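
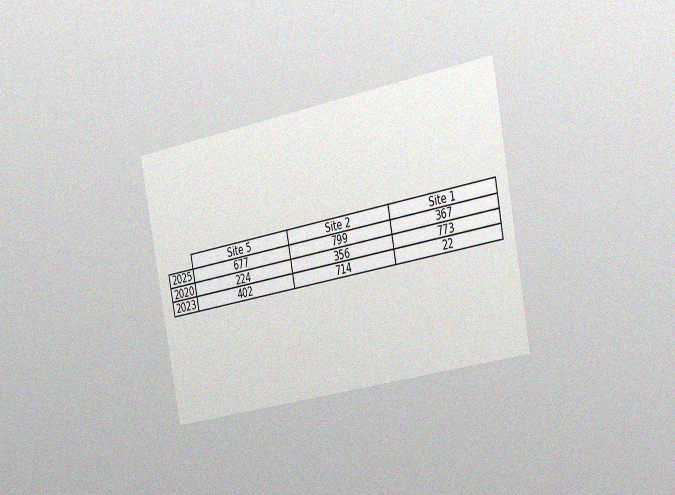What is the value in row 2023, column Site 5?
402

The chart is tilted about 11° counter-clockwise and viewed slightly from the right, with some photo noise. The (2023, Site 5) cell reads 402.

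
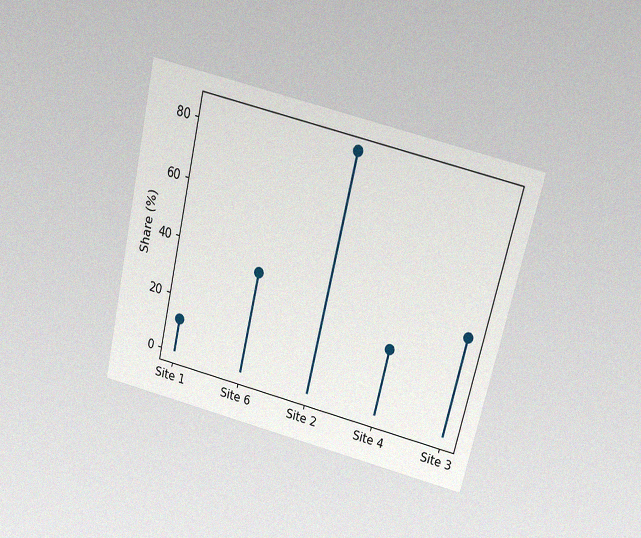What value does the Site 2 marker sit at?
84%

The chart is tilted about 14° clockwise and viewed slightly from above, with some photo noise. The Site 2 marker sits at 84%.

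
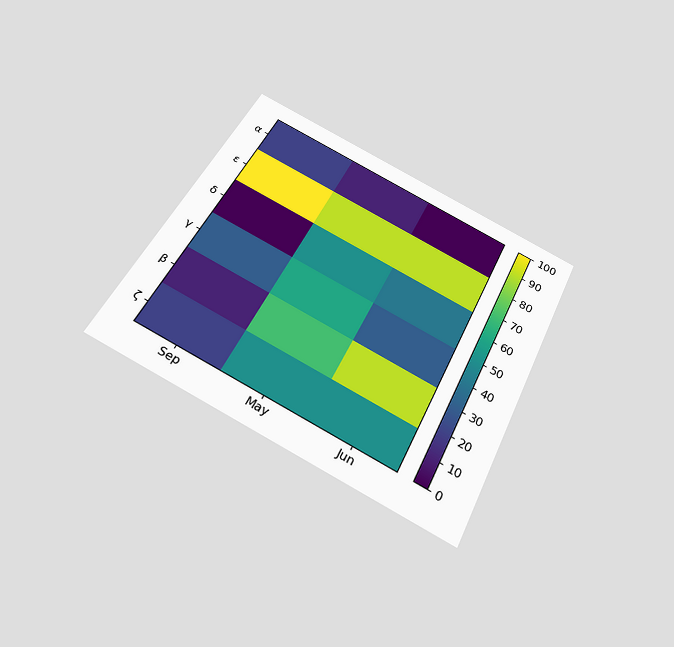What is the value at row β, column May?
70

The chart is tilted about 26° clockwise and viewed slightly from below. Matching cell (β, May) against the colorbar gives 70.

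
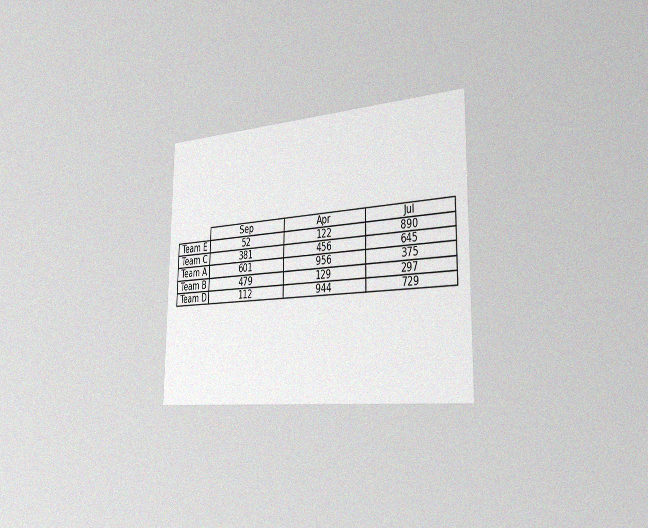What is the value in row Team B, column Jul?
297

The chart is viewed slightly from the right, with some photo noise. The (Team B, Jul) cell reads 297.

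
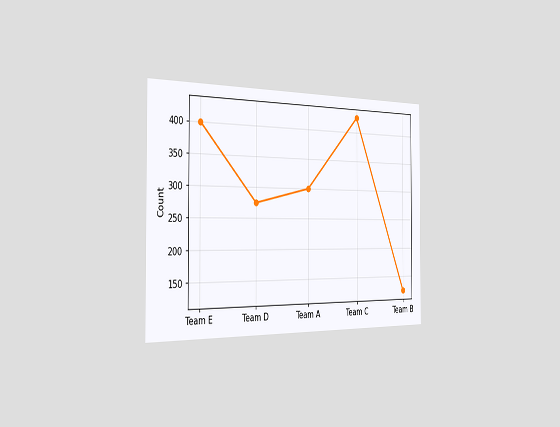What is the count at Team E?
400

The chart is viewed slightly from the left. At Team E, the line is at 400.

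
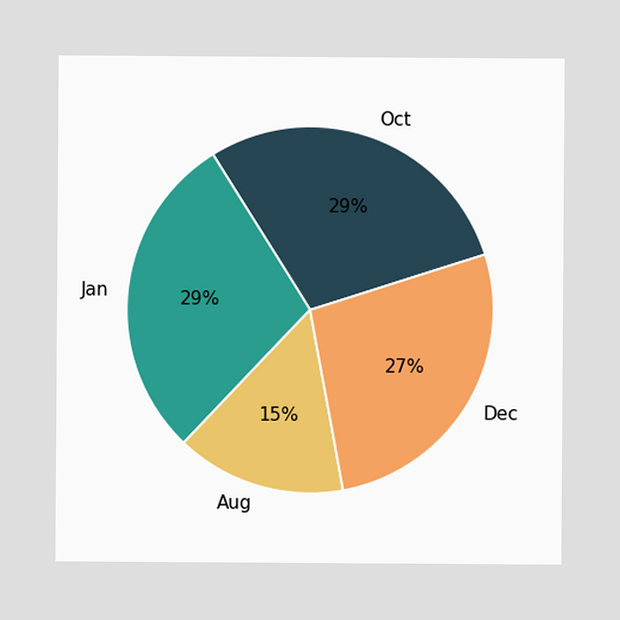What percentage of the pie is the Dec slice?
The Dec slice takes up 27% of the pie.

27%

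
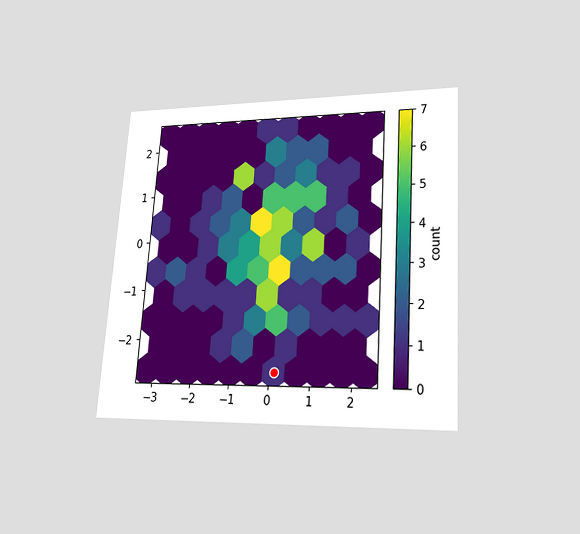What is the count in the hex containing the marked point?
The chart is tilted about 4° clockwise and viewed at a slight angle. The marked hex reads 1 on the colorbar.

1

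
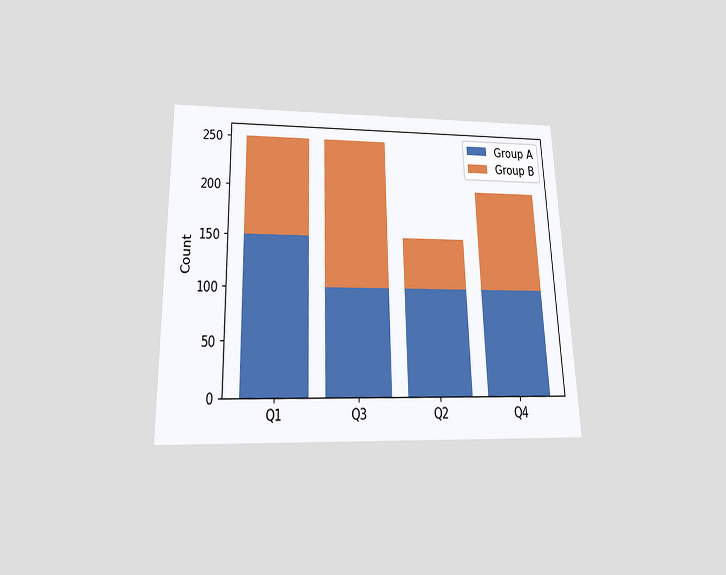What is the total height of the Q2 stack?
The chart is viewed slightly from below. The Q2 stack's top reaches 150 on the y-axis.

150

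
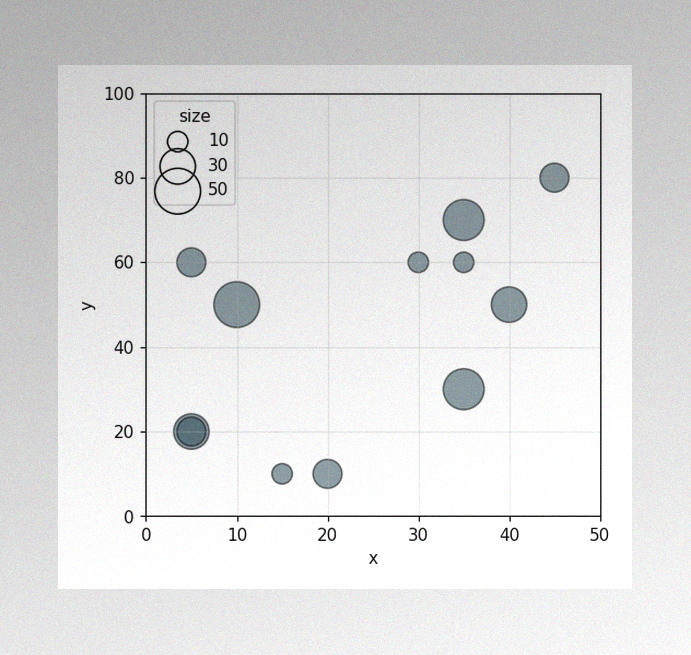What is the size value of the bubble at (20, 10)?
20

The image has some photo noise and uneven lighting. Matching the bubble at (20, 10) against the size legend gives 20.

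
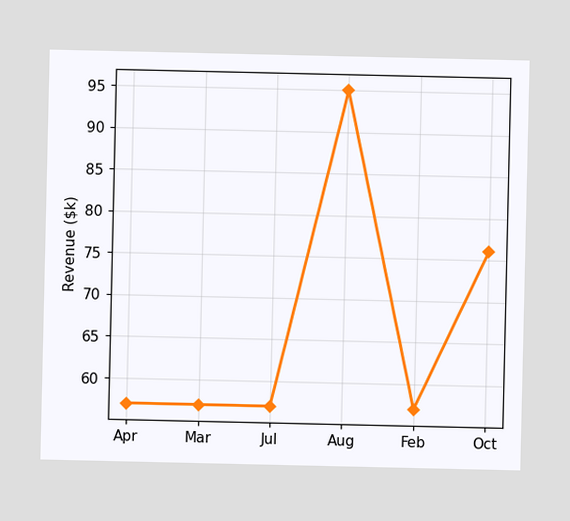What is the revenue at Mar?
$57k

At Mar, the line is at $57k.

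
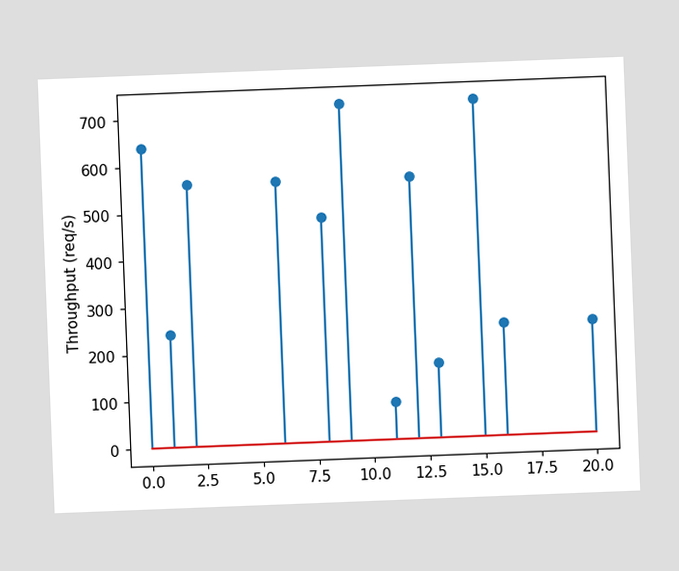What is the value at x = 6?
560req/s

The chart is tilted about 2° counter-clockwise. The stem at x=6 reaches 560req/s.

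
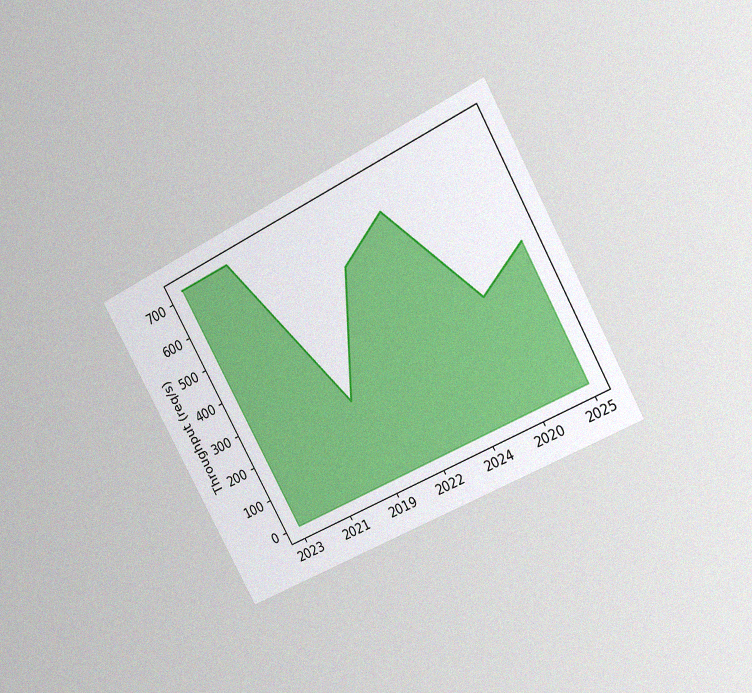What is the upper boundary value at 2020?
The chart is tilted about 29° counter-clockwise and viewed at a slight angle, with some photo noise. At 2020 the upper boundary is at 320req/s.

320req/s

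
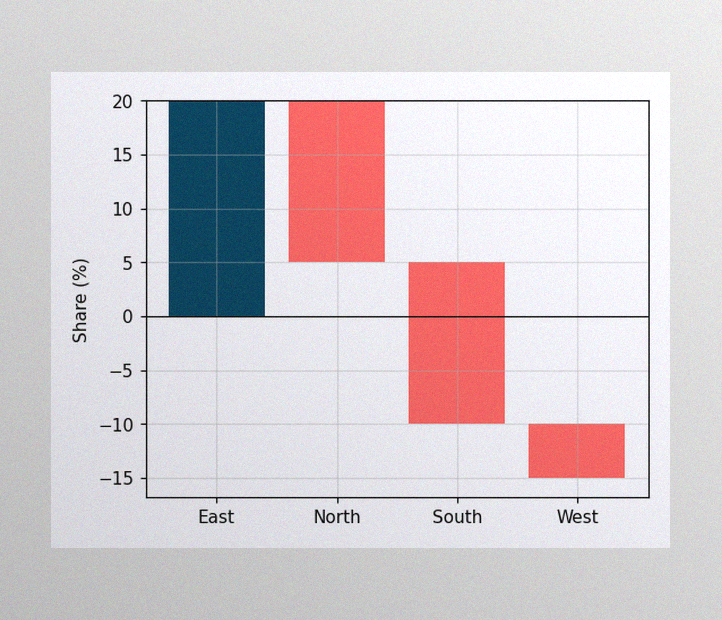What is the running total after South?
-10%

The image has some photo noise and uneven lighting. After South the running total reaches -10%.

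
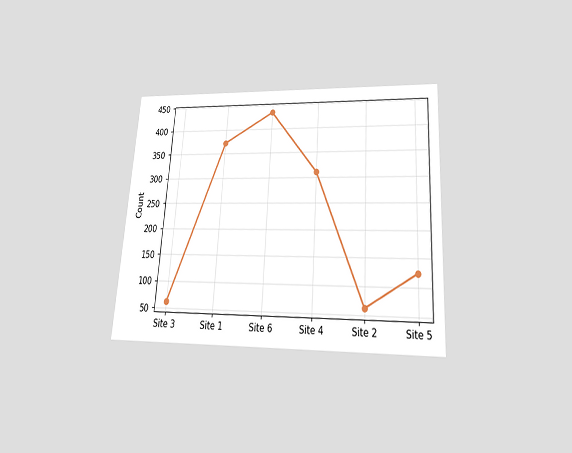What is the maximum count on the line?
The chart is tilted about 4° clockwise and viewed slightly from below. The highest point is at Site 6, and reading across to the y-axis gives 434.

434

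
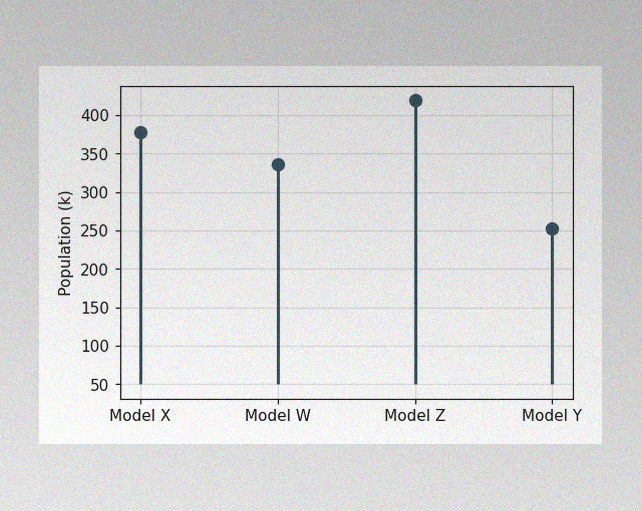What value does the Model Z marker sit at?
The image has some photo noise and uneven lighting. The Model Z marker sits at 420k.

420k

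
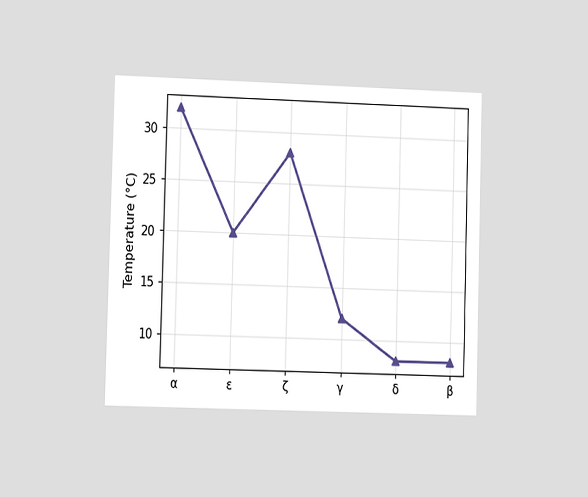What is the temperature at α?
The chart is viewed slightly from the left. At α, the line is at 32°C.

32°C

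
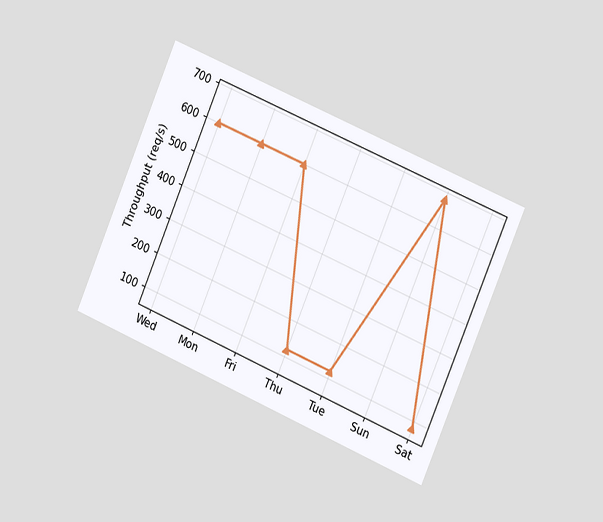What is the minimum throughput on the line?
80req/s

The chart is tilted about 23° clockwise and viewed slightly from the right. The lowest point is at Sat, and reading across to the y-axis gives 80req/s.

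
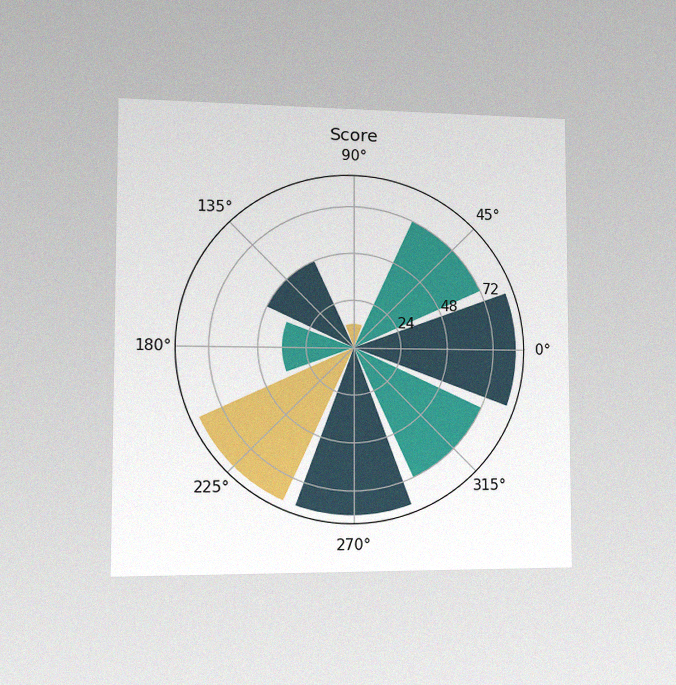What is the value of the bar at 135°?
The chart is viewed slightly from the left, with some photo noise. The bar at 135° reaches 48 on the radial axis.

48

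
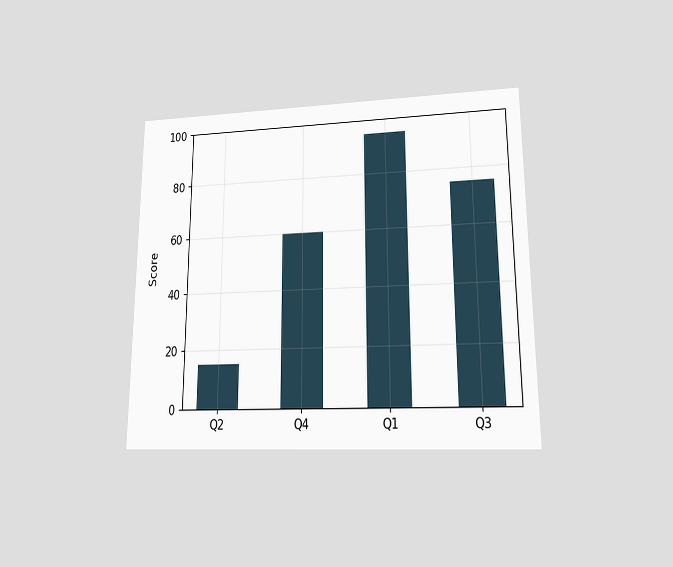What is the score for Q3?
75

The chart is viewed at a slight angle. Reading along the chart's y-axis, the Q3 bar reaches 75.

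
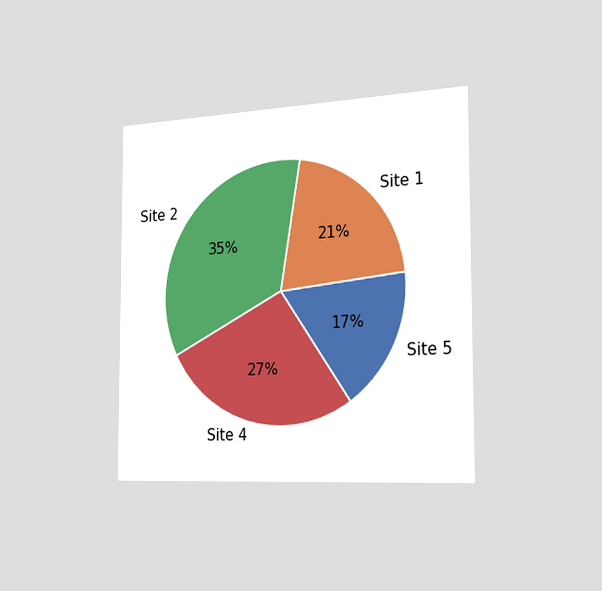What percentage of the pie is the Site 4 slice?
27%

The chart is viewed slightly from the right. The Site 4 slice takes up 27% of the pie.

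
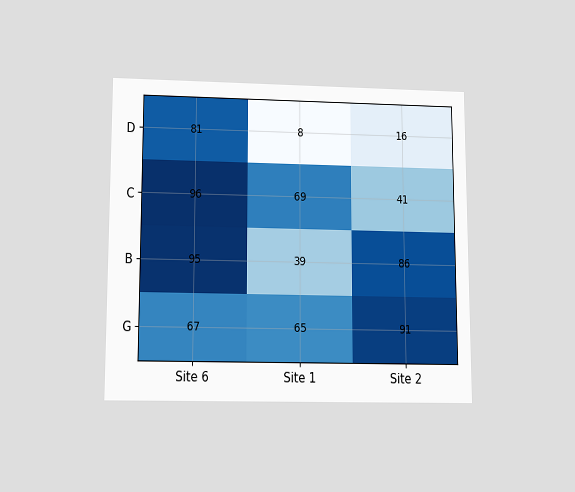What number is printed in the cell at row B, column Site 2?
The chart is viewed slightly from below. The (B, Site 2) cell reads 86.

86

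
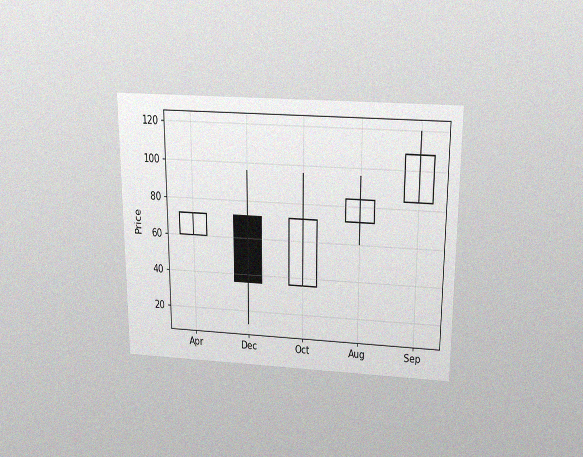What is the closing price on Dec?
36

The chart is viewed slightly from above, with some photo noise. The Dec candle closes at 36.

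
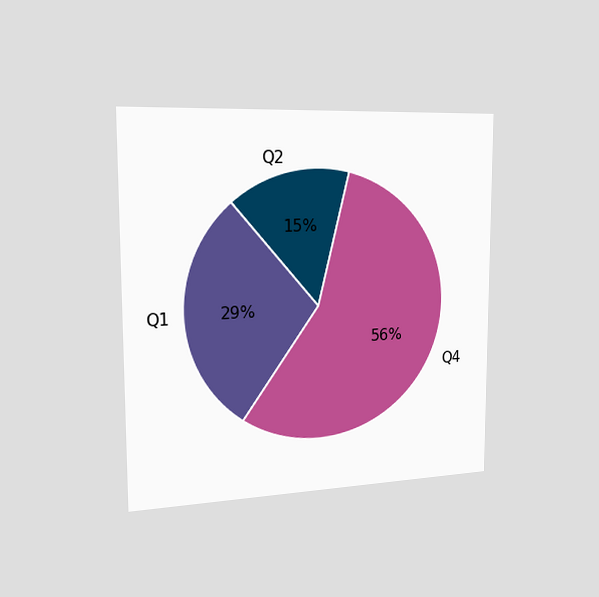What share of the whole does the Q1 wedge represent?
29%

The chart is viewed slightly from the left. The Q1 slice takes up 29% of the pie.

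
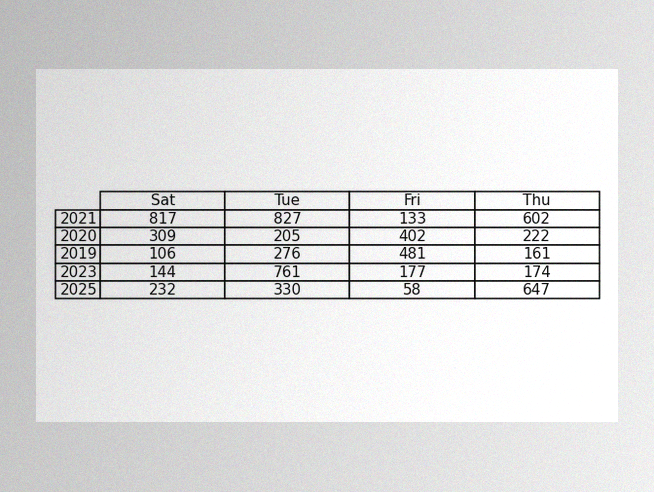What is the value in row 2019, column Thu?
161

The image has some photo noise and uneven lighting. The (2019, Thu) cell reads 161.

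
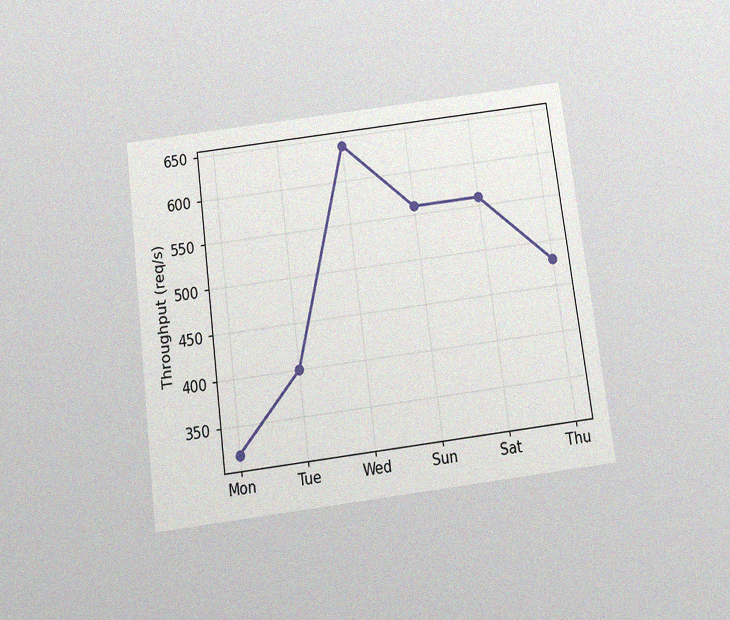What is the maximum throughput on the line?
The chart is tilted about 7° counter-clockwise and viewed slightly from below, with some photo noise. The highest point is at Wed, and reading across to the y-axis gives 640req/s.

640req/s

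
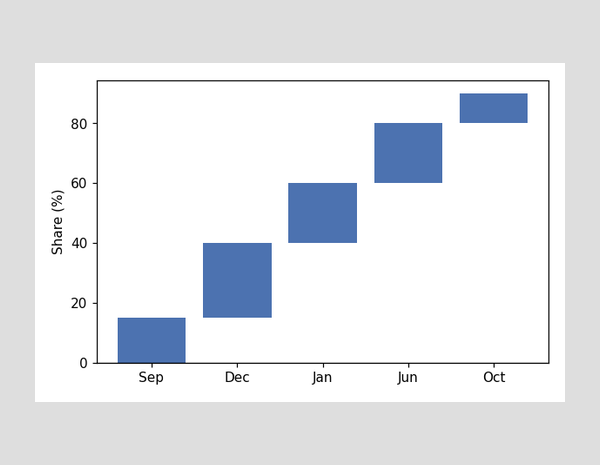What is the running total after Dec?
40%

After Dec the running total reaches 40%.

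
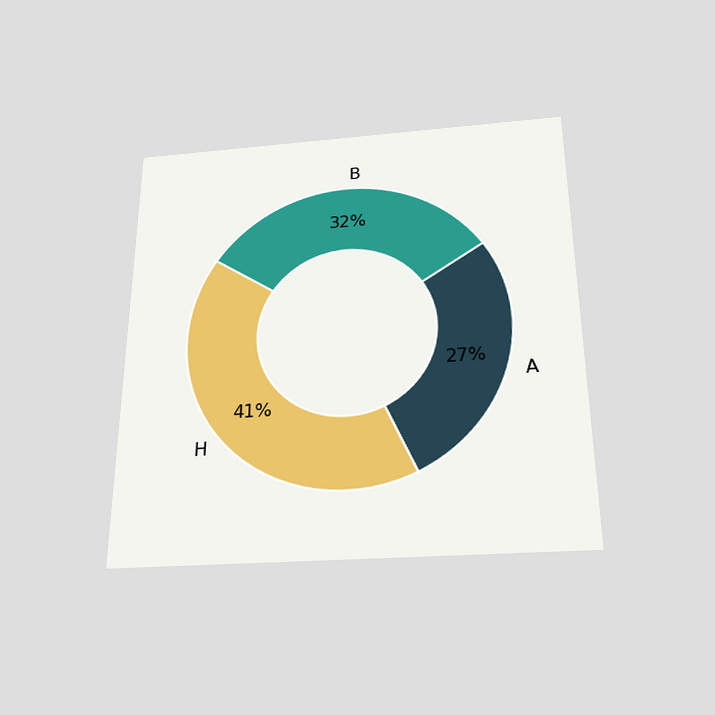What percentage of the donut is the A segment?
The chart is viewed slightly from below. The A segment takes up 27% of the ring.

27%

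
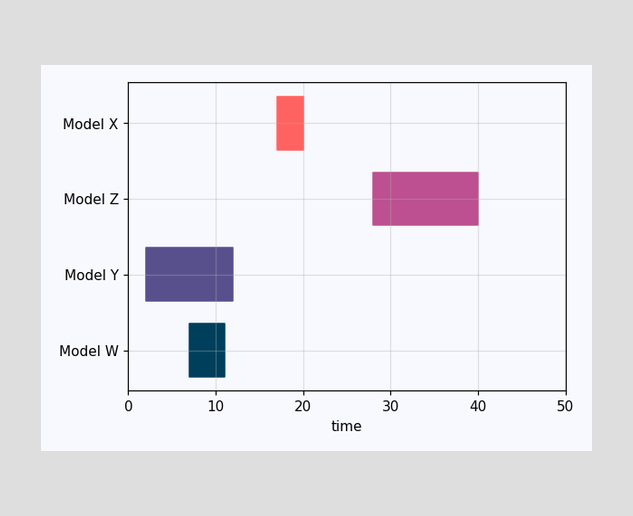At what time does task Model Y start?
2

The Model Y bar begins at t=2.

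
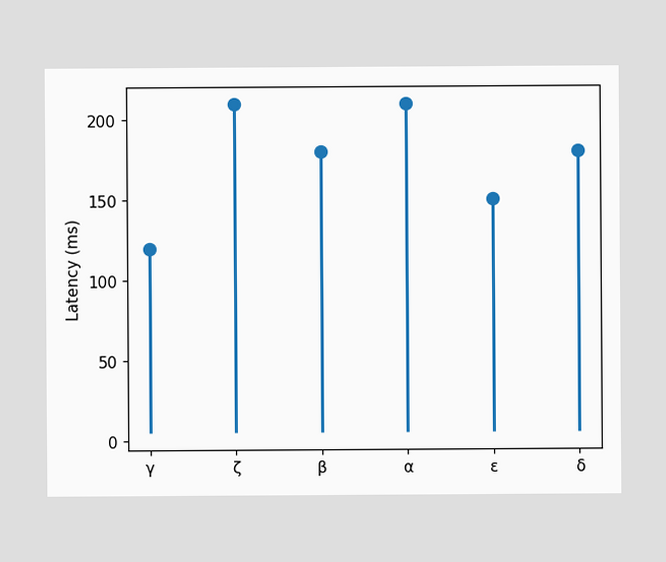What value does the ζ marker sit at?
210ms

The ζ marker sits at 210ms.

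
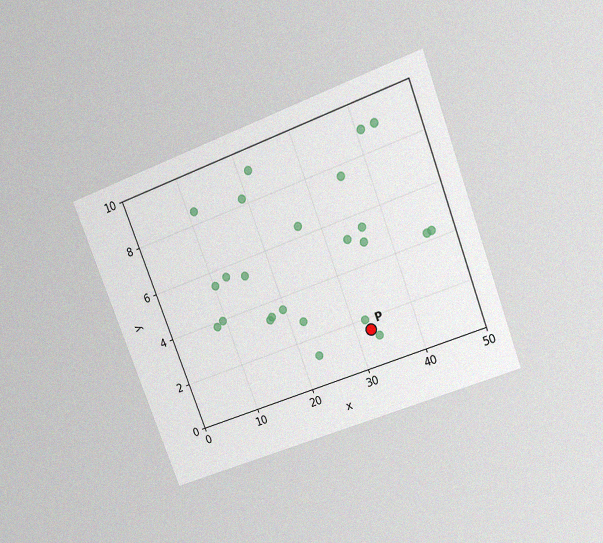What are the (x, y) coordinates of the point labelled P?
The chart is tilted about 21° counter-clockwise and viewed at a slight angle, with some photo noise. Following the gridlines from P to each axis, P sits at (32.5, 1.5).

(32.5, 1.5)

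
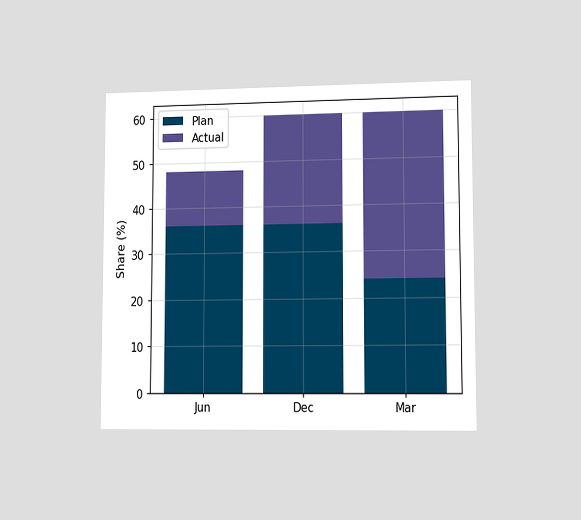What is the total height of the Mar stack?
The chart is viewed slightly from the right. The Mar stack's top reaches 60% on the y-axis.

60%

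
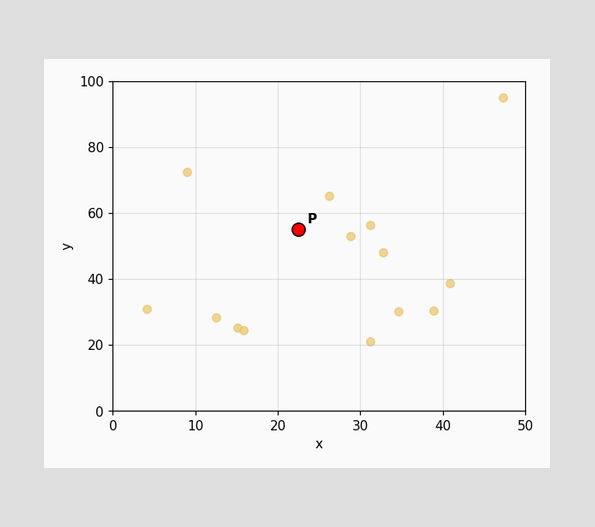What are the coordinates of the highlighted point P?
Following the gridlines from P to each axis, P sits at (22.5, 55).

(22.5, 55)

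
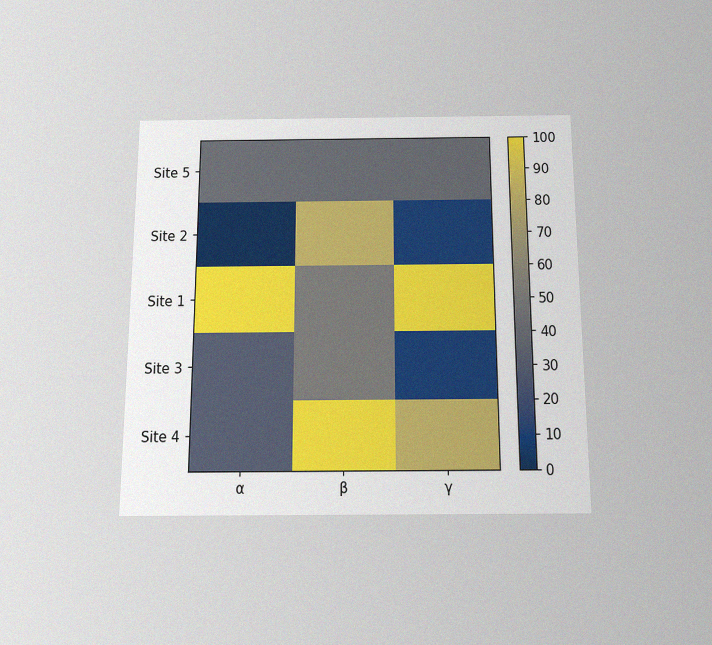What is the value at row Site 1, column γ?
The chart is viewed slightly from below, with some photo noise. Matching cell (Site 1, γ) against the colorbar gives 100.

100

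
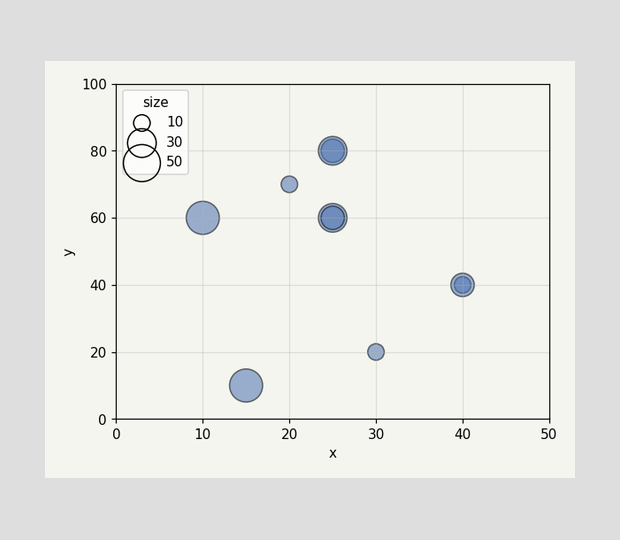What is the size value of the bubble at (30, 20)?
Matching the bubble at (30, 20) against the size legend gives 10.

10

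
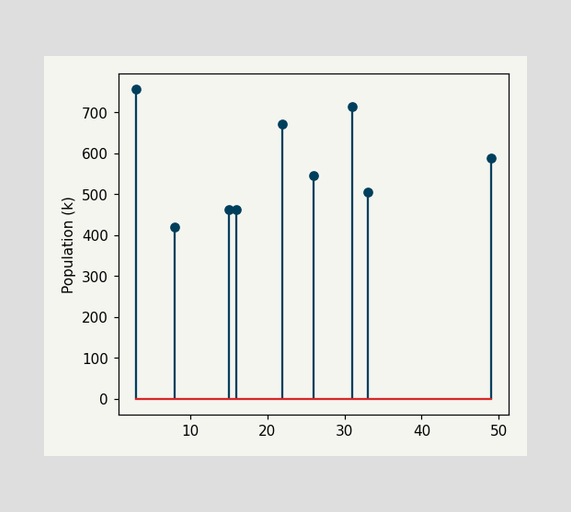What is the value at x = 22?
The stem at x=22 reaches 672k.

672k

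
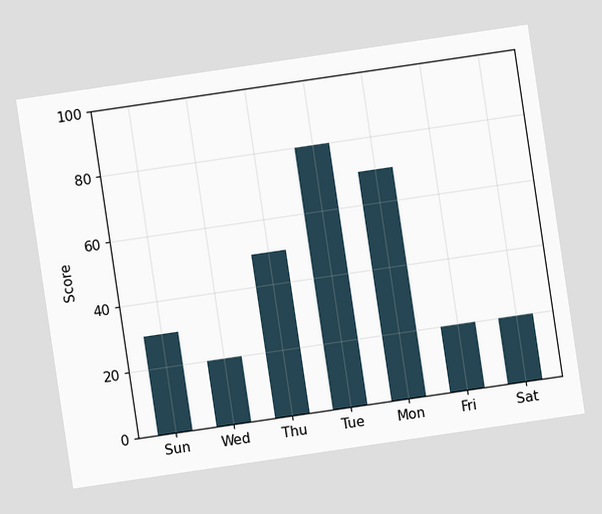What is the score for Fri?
20

The chart is tilted about 8° counter-clockwise. Reading along the chart's y-axis, the Fri bar reaches 20.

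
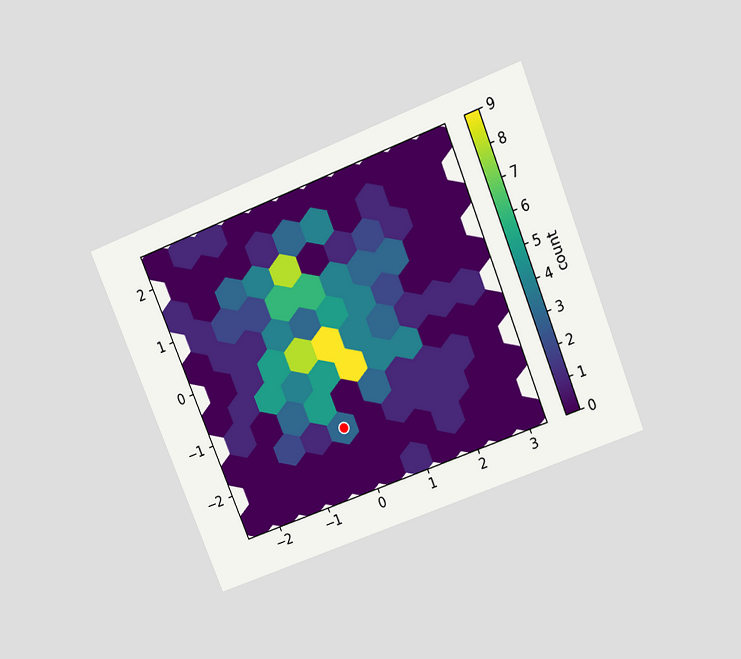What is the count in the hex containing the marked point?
3

The chart is tilted about 22° counter-clockwise and viewed slightly from above. The marked hex reads 3 on the colorbar.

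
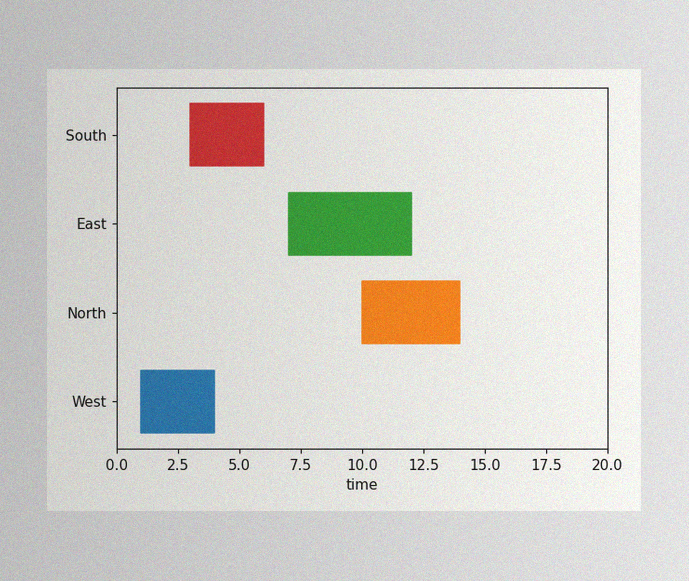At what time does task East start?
The image has some photo noise and uneven lighting. The East bar begins at t=7.

7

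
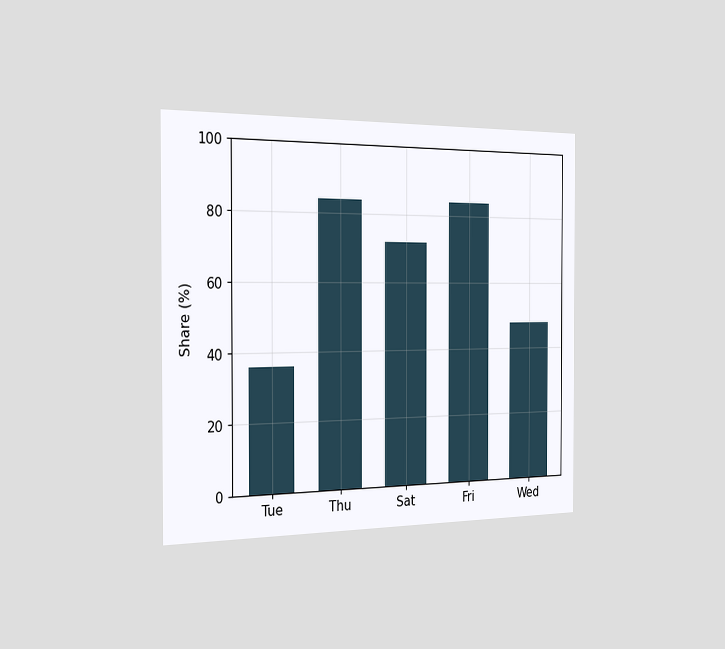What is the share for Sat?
72%

The chart is viewed slightly from the left. Reading along the chart's y-axis, the Sat bar reaches 72%.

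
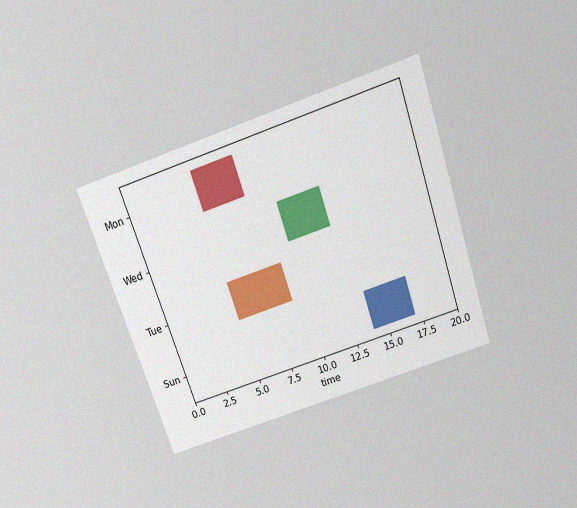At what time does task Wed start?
10

The chart is tilted about 19° counter-clockwise and viewed slightly from above, with some photo noise. The Wed bar begins at t=10.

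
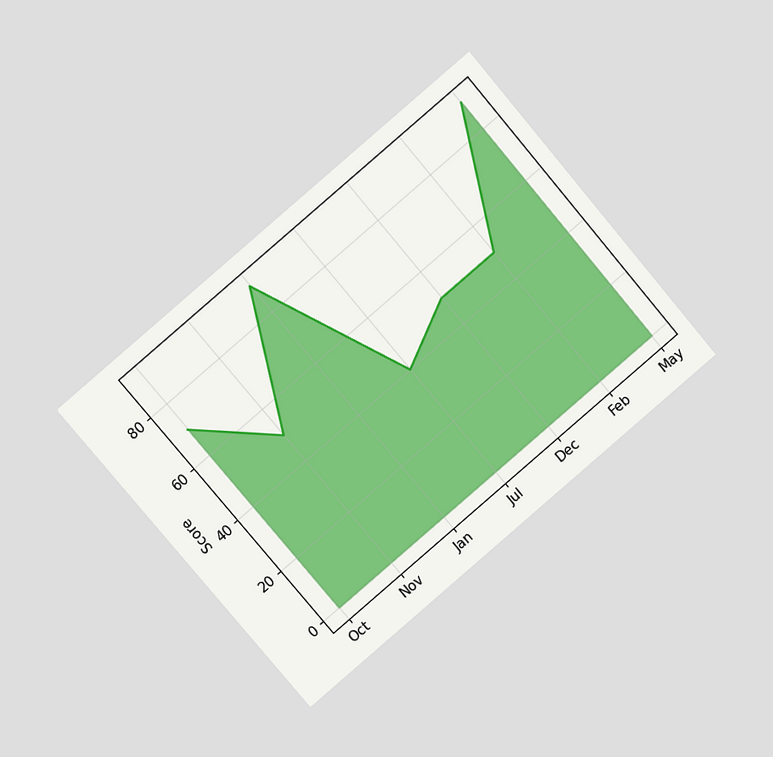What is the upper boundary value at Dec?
50

The chart is tilted about 40° counter-clockwise and viewed at a slight angle. At Dec the upper boundary is at 50.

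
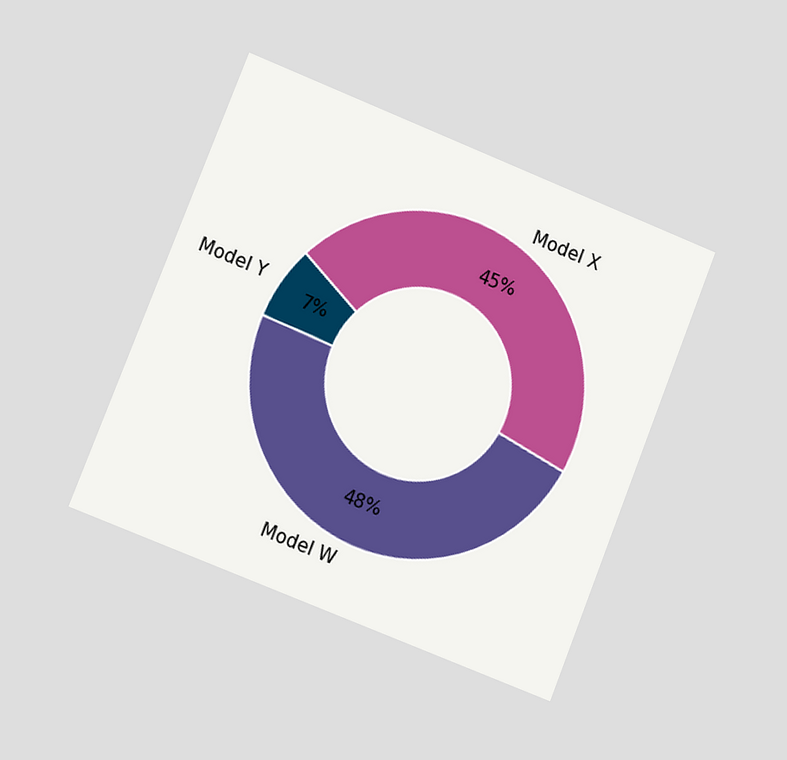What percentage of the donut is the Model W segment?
48%

The chart is tilted about 22° clockwise and viewed slightly from the left. The Model W segment takes up 48% of the ring.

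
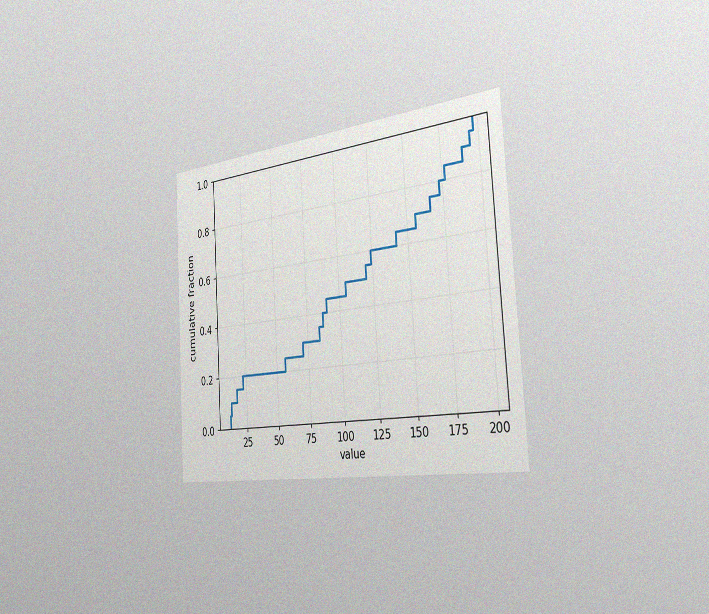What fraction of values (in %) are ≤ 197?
The chart is tilted about 4° counter-clockwise and viewed slightly from the right, with some photo noise. At x=197 the ECDF step is at 100%.

100%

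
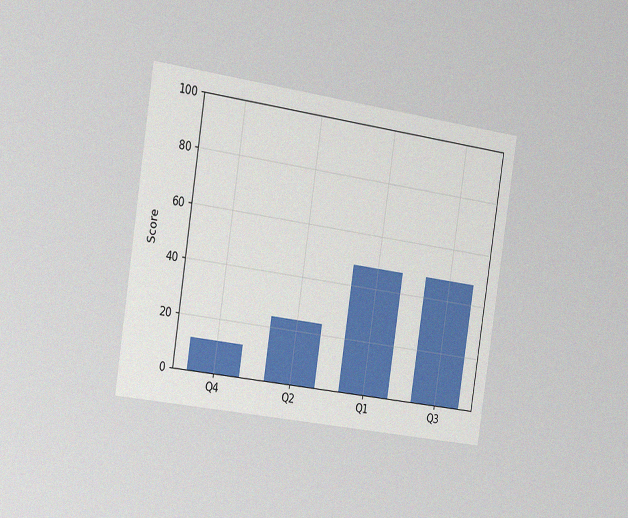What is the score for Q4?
The chart is tilted about 9° clockwise and viewed slightly from the left, with some photo noise. Reading along the chart's y-axis, the Q4 bar reaches 12.

12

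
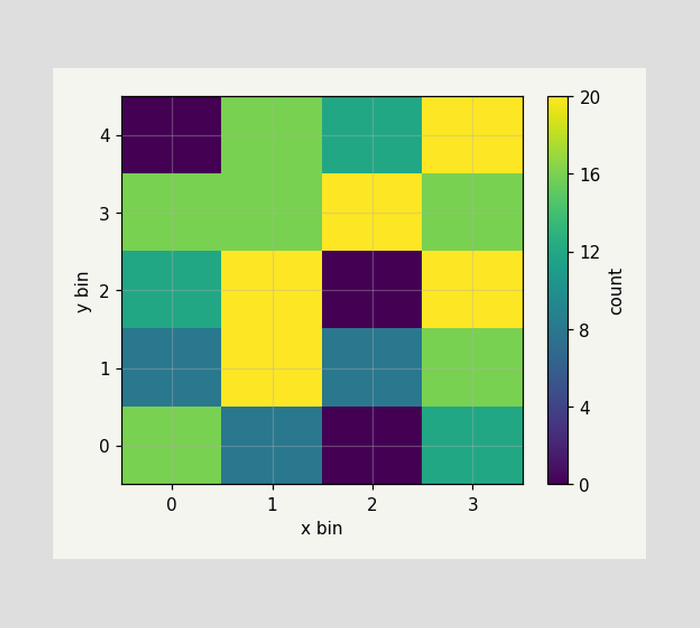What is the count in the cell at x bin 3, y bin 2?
Matching the cell (3, 2) against the colorbar gives 20.

20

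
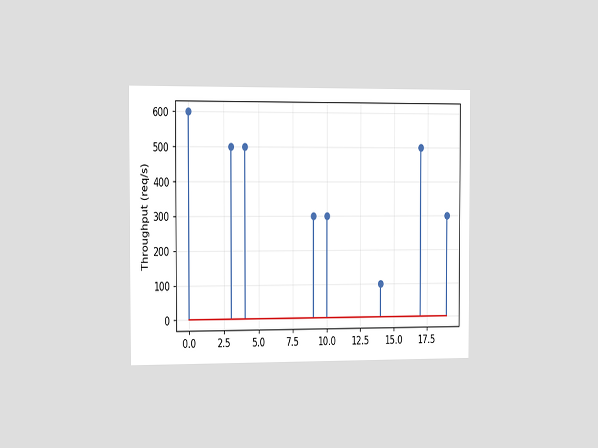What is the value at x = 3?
The chart is viewed slightly from the left. The stem at x=3 reaches 500req/s.

500req/s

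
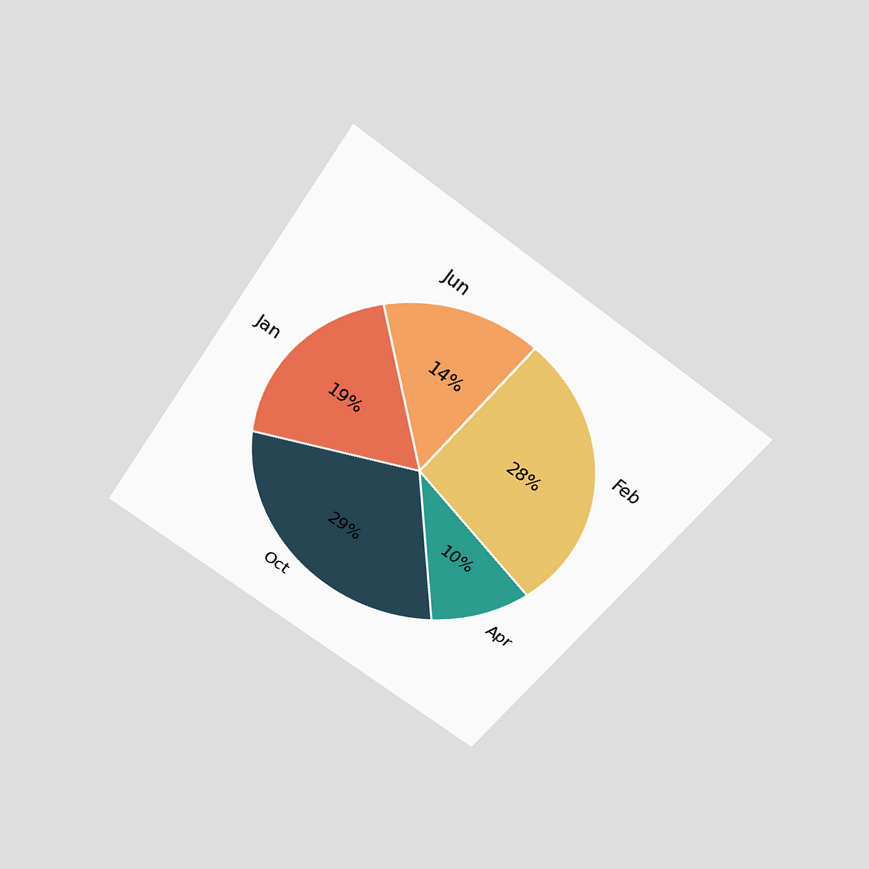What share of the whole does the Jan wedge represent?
19%

The chart is tilted about 35° clockwise and viewed slightly from above. The Jan slice takes up 19% of the pie.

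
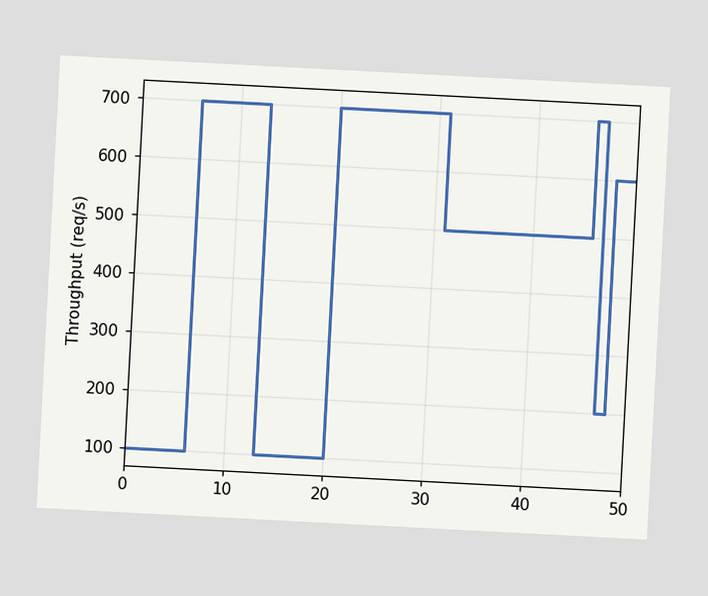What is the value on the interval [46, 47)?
The chart is tilted about 3° clockwise. On [46, 47) the step sits at 700req/s.

700req/s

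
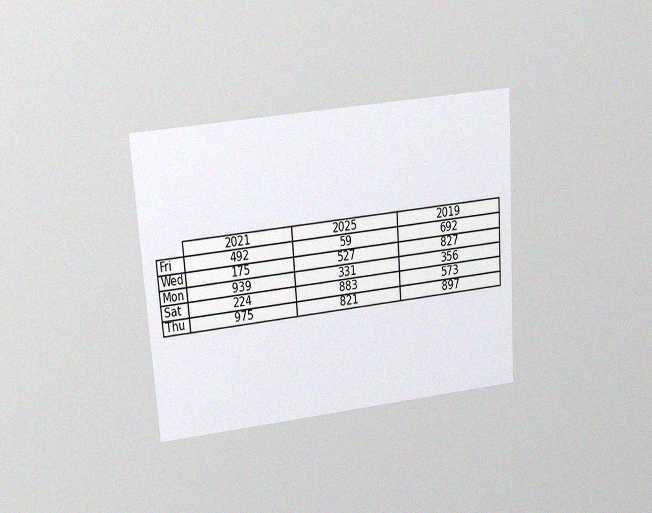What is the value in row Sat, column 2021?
The chart is tilted about 4° counter-clockwise and viewed slightly from above, with some photo noise. The (Sat, 2021) cell reads 224.

224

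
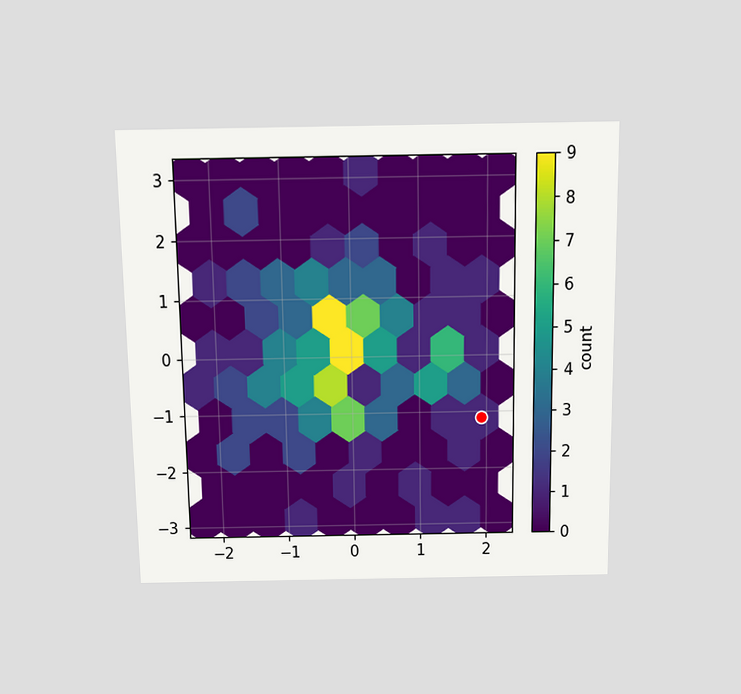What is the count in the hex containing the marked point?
1

The chart is viewed slightly from above. The marked hex reads 1 on the colorbar.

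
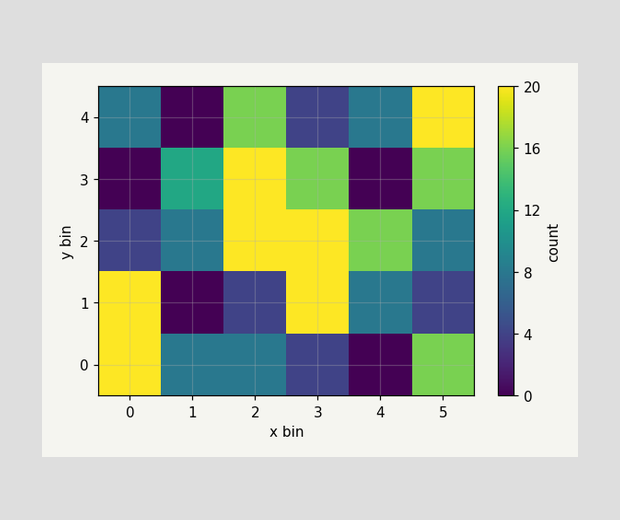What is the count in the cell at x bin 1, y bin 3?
12

Matching the cell (1, 3) against the colorbar gives 12.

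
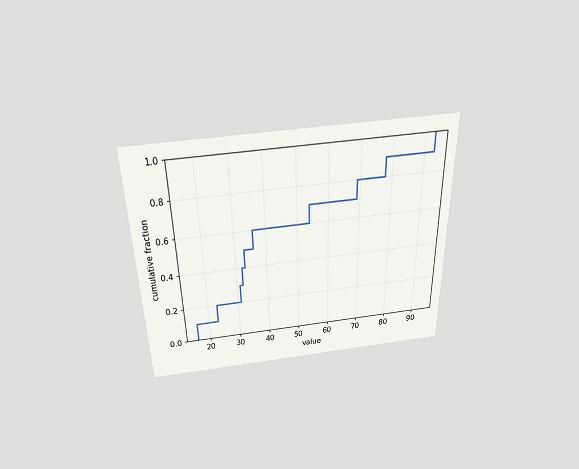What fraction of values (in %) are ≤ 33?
50%

The chart is viewed slightly from above. At x=33 the ECDF step is at 50%.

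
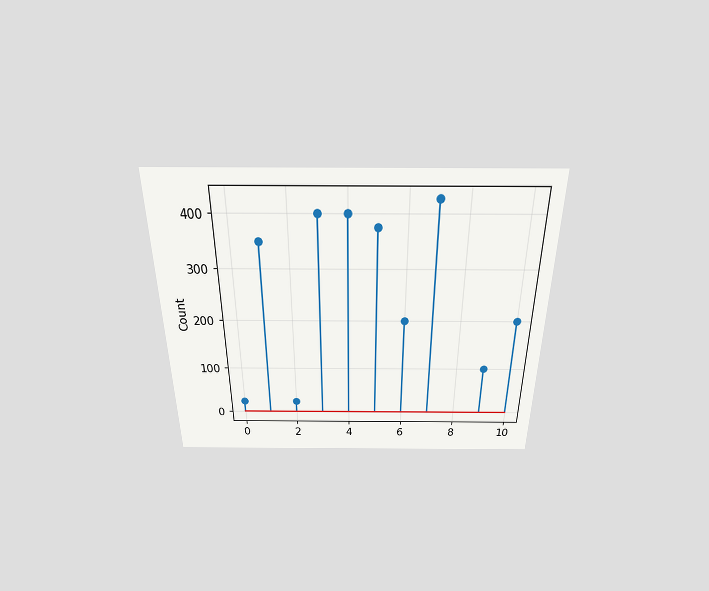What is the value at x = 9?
The chart is viewed slightly from above. The stem at x=9 reaches 100.

100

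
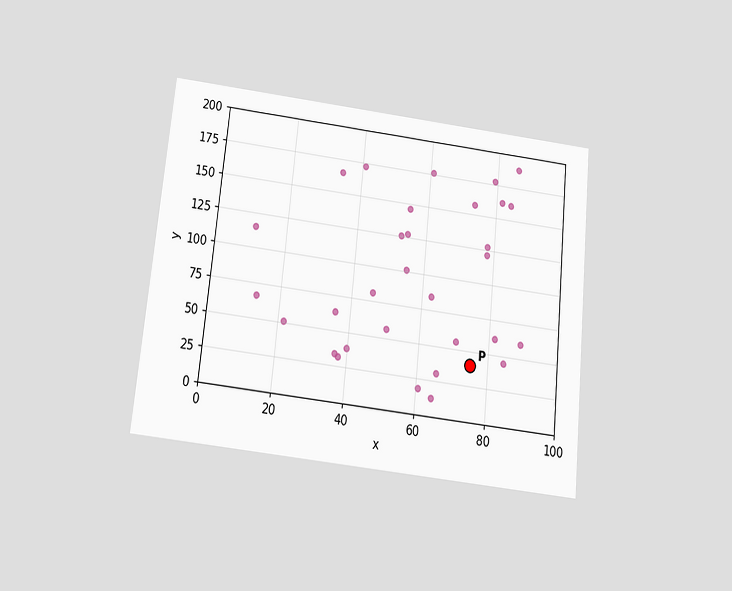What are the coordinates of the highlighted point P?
The chart is tilted about 6° clockwise and viewed slightly from below. Following the gridlines from P to each axis, P sits at (75, 40).

(75, 40)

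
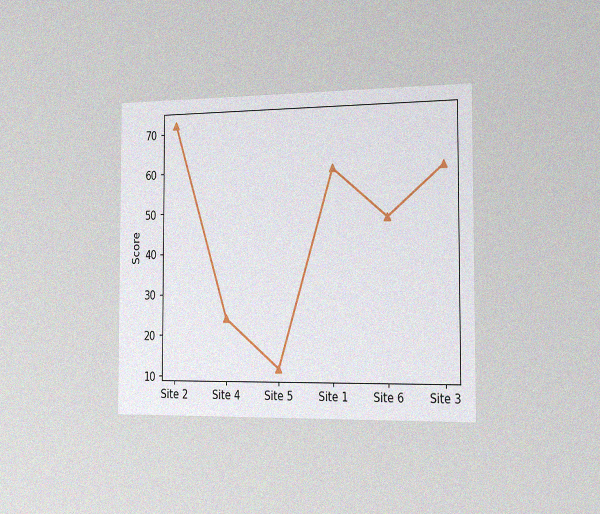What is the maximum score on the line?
The chart is viewed slightly from the right, with some photo noise. The highest point is at Site 2, and reading across to the y-axis gives 72.

72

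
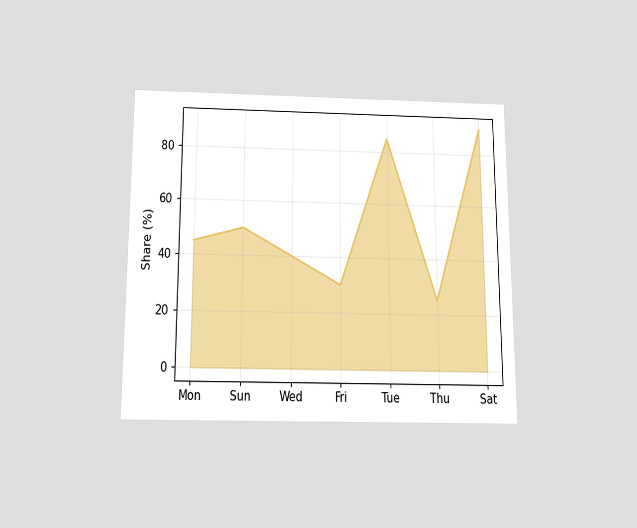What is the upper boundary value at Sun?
50%

The chart is viewed slightly from below. At Sun the upper boundary is at 50%.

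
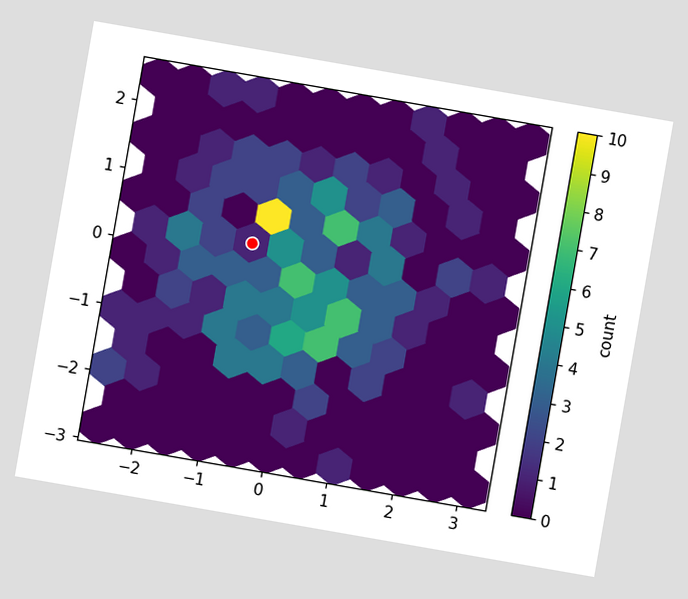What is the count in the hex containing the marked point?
1

The chart is tilted about 10° clockwise. The marked hex reads 1 on the colorbar.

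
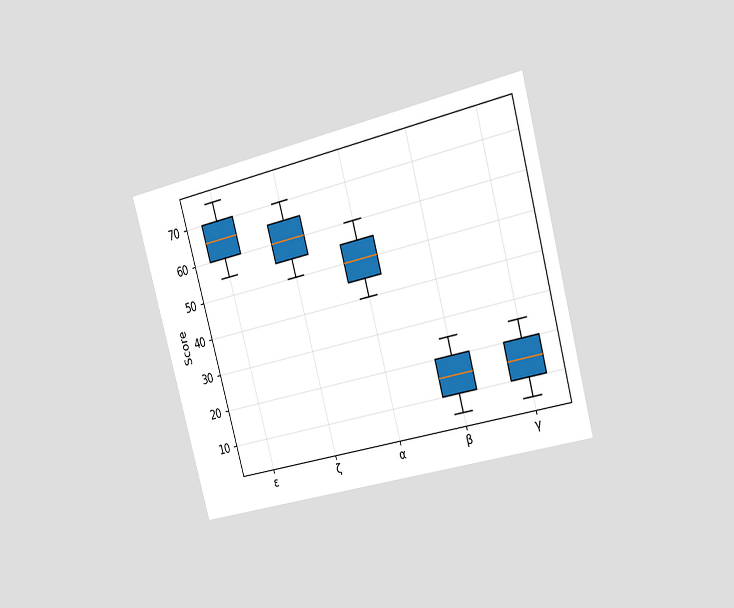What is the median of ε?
65

The chart is tilted about 15° counter-clockwise and viewed slightly from the right. The median line in the ε box sits at 65.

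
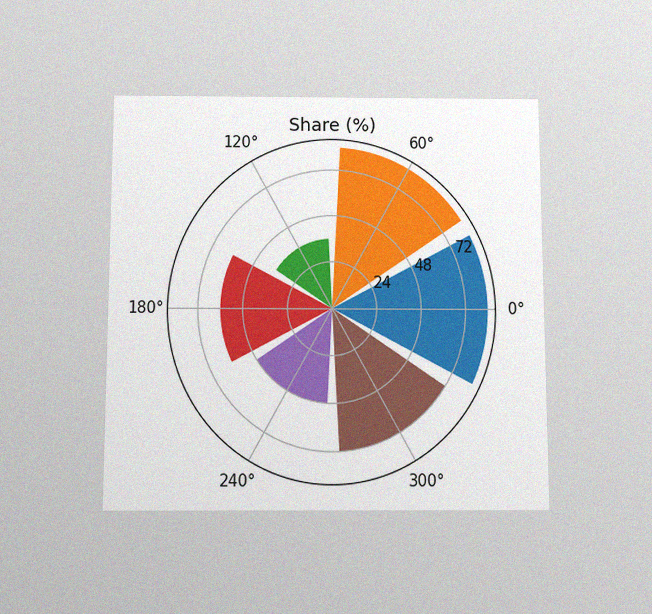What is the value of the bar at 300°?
The chart is viewed slightly from below, with some photo noise. The bar at 300° reaches 72% on the radial axis.

72%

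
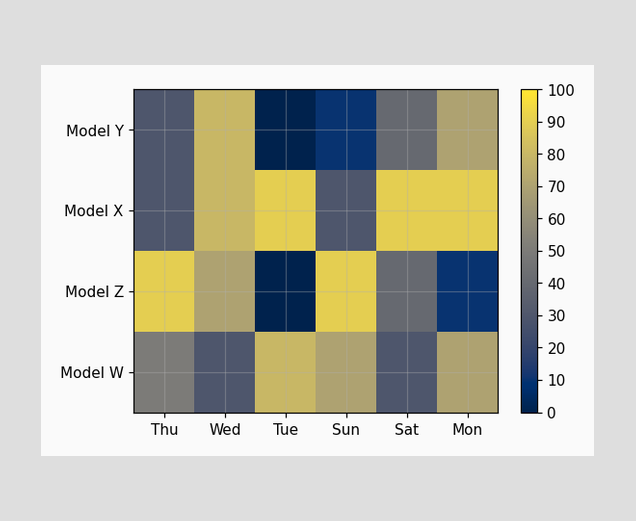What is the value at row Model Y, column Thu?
30

Matching cell (Model Y, Thu) against the colorbar gives 30.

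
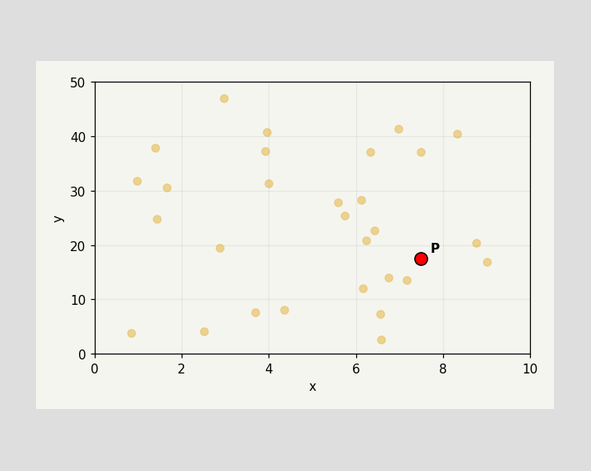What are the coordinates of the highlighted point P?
(7.5, 17.5)

Following the gridlines from P to each axis, P sits at (7.5, 17.5).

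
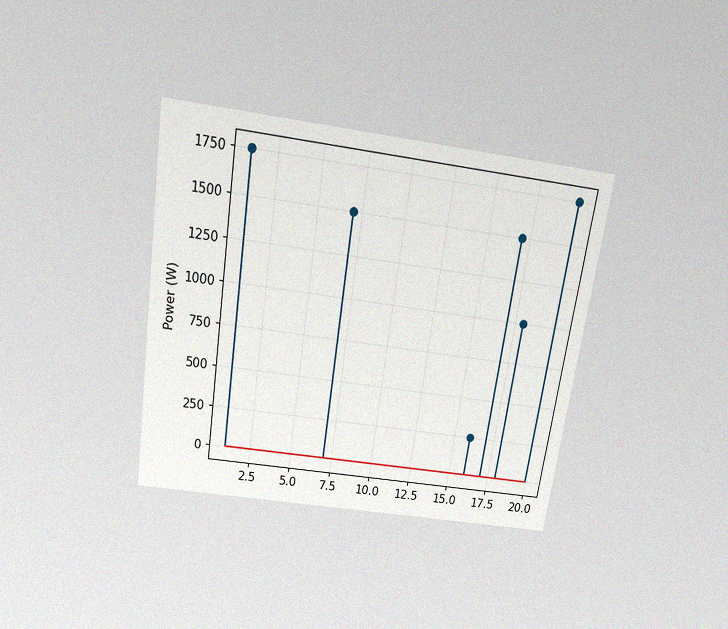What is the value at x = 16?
The chart is tilted about 9° clockwise and viewed slightly from above, with some photo noise. The stem at x=16 reaches 250W.

250W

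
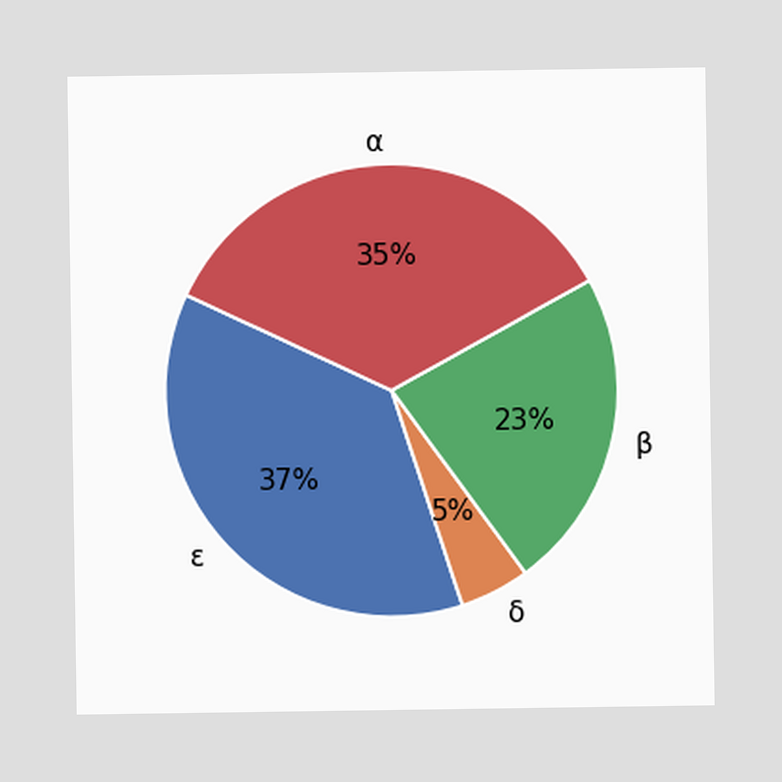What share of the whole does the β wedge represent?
The β slice takes up 23% of the pie.

23%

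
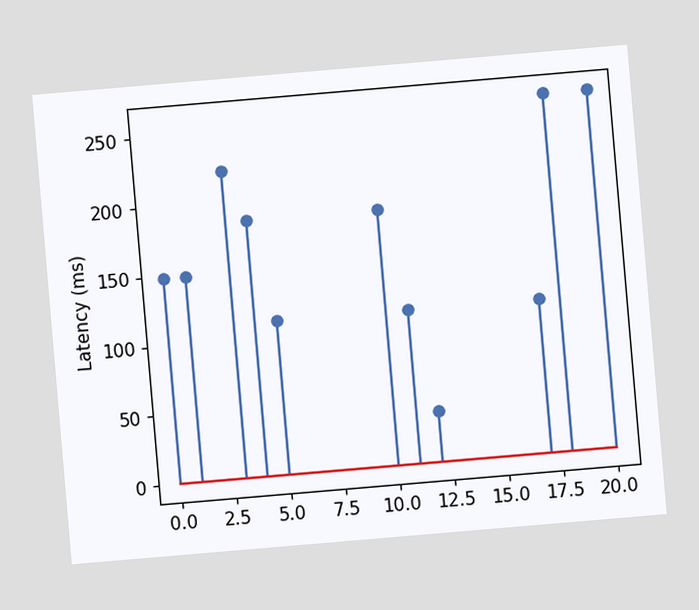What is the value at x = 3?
The chart is tilted about 5° counter-clockwise. The stem at x=3 reaches 222ms.

222ms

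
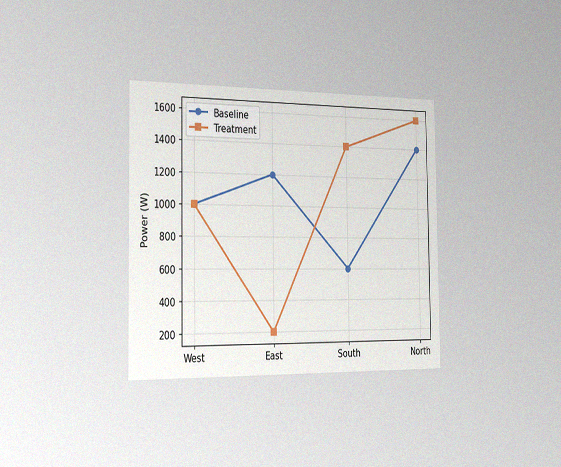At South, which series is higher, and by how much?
Treatment, by 800W

The chart is viewed slightly from the left, with some photo noise. At South, Treatment sits above the other line by 800W.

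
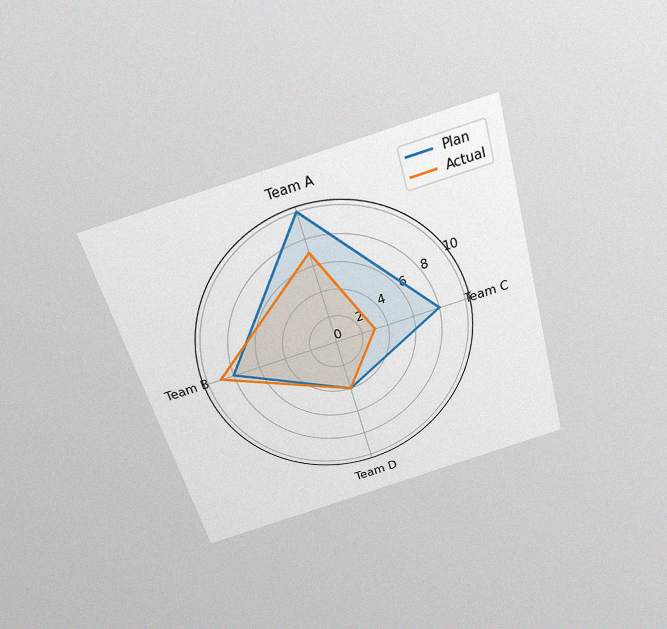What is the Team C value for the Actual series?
3

The chart is tilted about 16° counter-clockwise and viewed slightly from above, with some photo noise. On the Team C axis, Actual reaches 3.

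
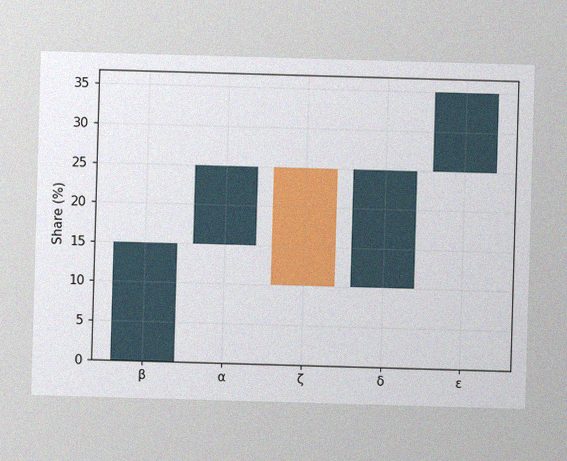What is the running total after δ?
25%

The image has some photo noise and uneven lighting. After δ the running total reaches 25%.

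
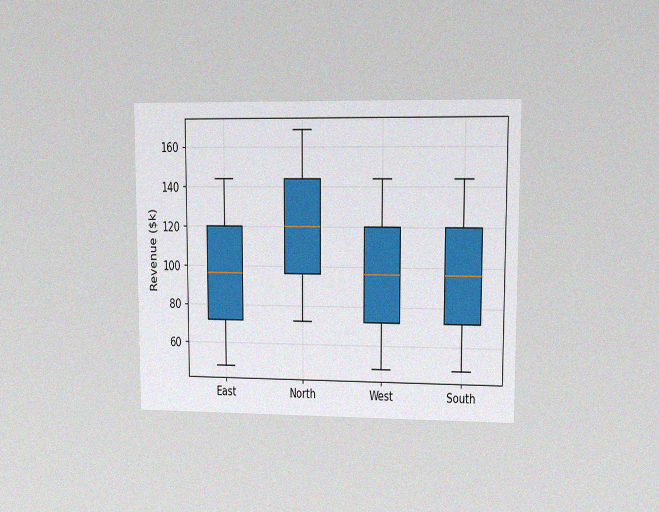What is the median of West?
The chart is viewed at a slight angle, with some photo noise. The median line in the West box sits at $96k.

$96k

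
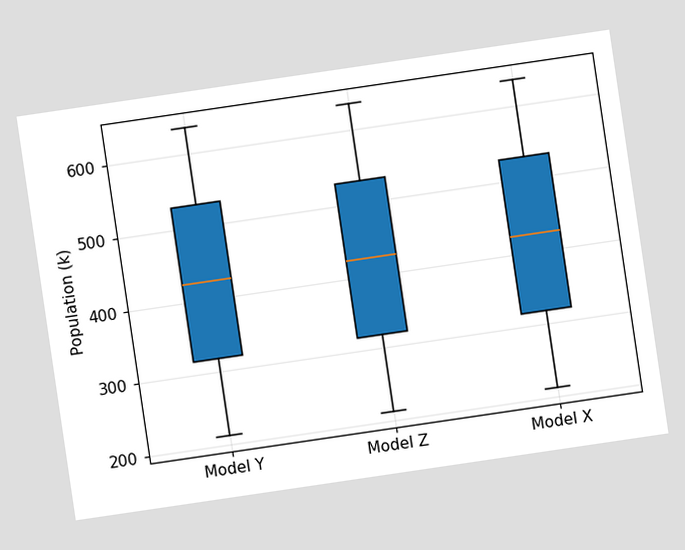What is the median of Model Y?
The chart is tilted about 8° counter-clockwise. The median line in the Model Y box sits at 424k.

424k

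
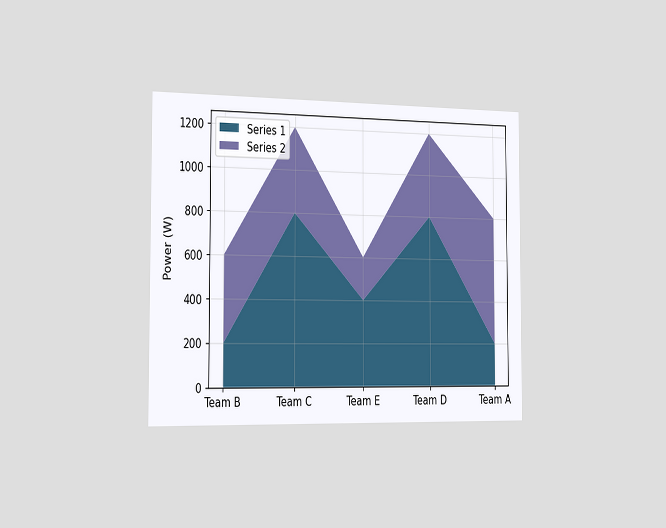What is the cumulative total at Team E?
The chart is viewed slightly from the left. The stacked total at Team E reaches 600W.

600W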